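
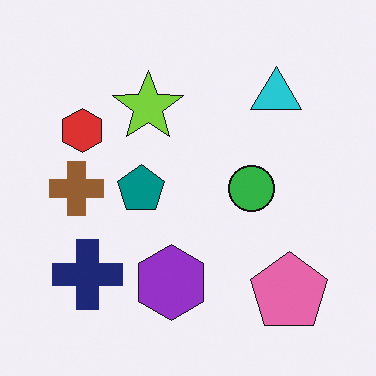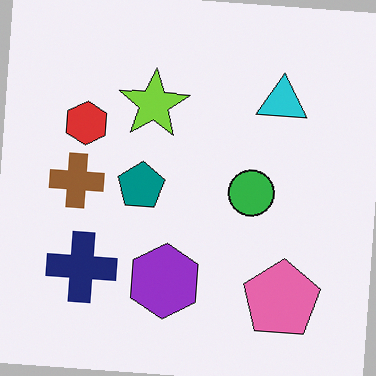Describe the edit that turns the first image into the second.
It was rotated clockwise by a small amount.

Every shape is tilted by the same angle and the image corners show triangular fill wedges — a whole-image rotation by a non-right angle.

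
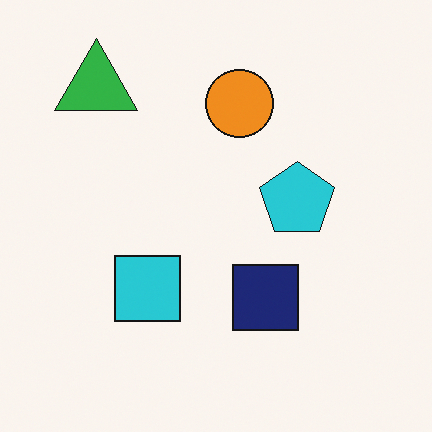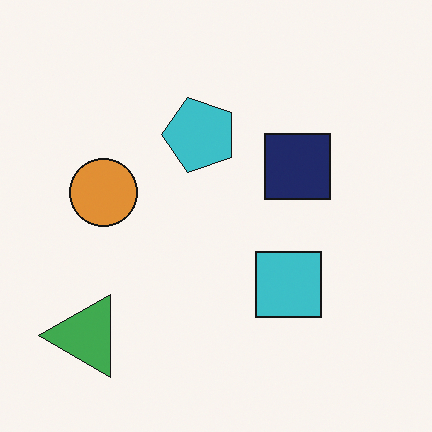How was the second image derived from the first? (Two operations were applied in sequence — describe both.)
The image was rotated 90° counter-clockwise, then slightly desaturated.

The green triangle sits in the top-left of the first image and the bottom-left of the second — consistent with a whole-image 90° counter-clockwise rotation. All colors are more muted and greyish — a global saturation change.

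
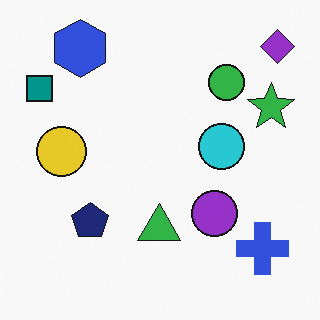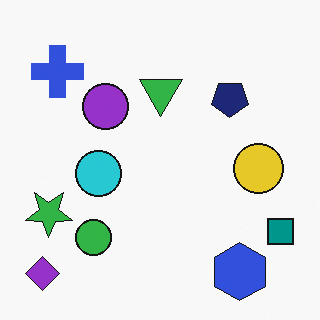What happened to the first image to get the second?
The transformation is: rotated 180°.

The purple diamond sits in the top-right of the first image and the bottom-left of the second — consistent with a whole-image 180° rotation.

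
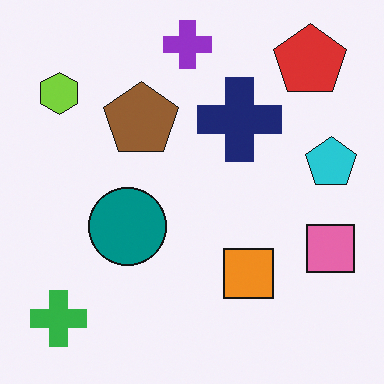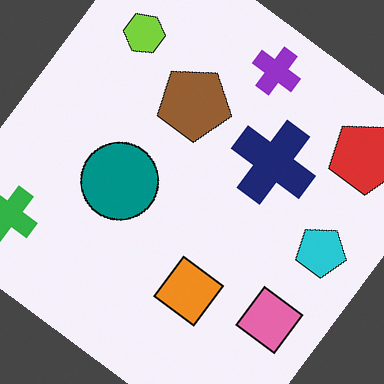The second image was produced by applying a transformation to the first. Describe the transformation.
This is the original image rotated clockwise by a large amount — several tens of degrees.

Every shape is tilted by the same angle and the image corners show triangular fill wedges — a whole-image rotation by a non-right angle.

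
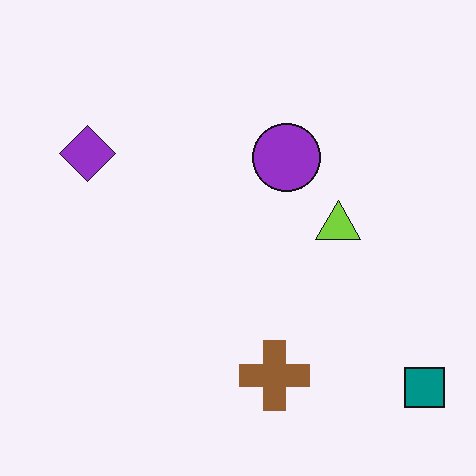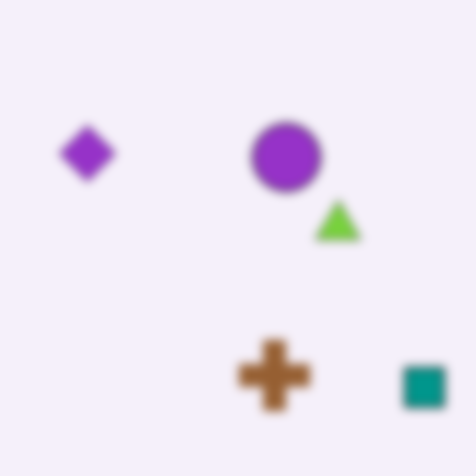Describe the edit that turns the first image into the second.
The transformation is: strongly gaussian-blurred.

Shape edges and outlines are uniformly softened across the whole image.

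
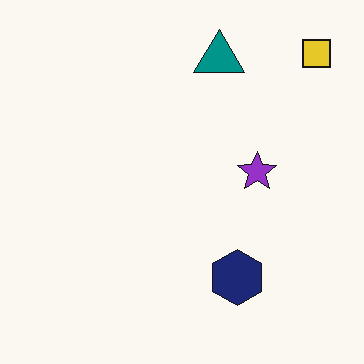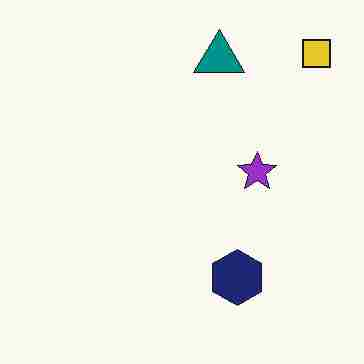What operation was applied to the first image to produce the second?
It was degraded with heavy JPEG compression.

Blocky 8×8 compression artifacts appear around shape edges and the flat background shows ringing — characteristic JPEG degradation.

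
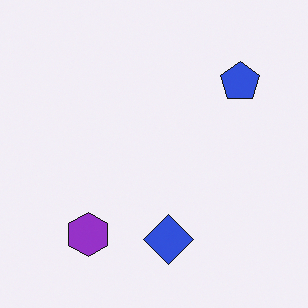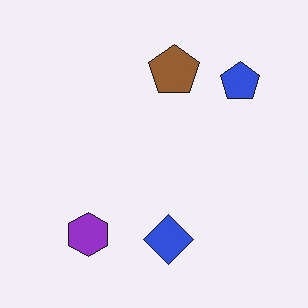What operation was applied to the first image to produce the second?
This is the original image overlaid with an additional brown pentagon.

A brown pentagon appears in the second image that is absent from the first.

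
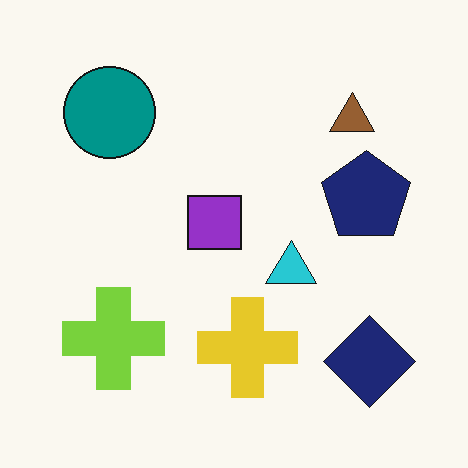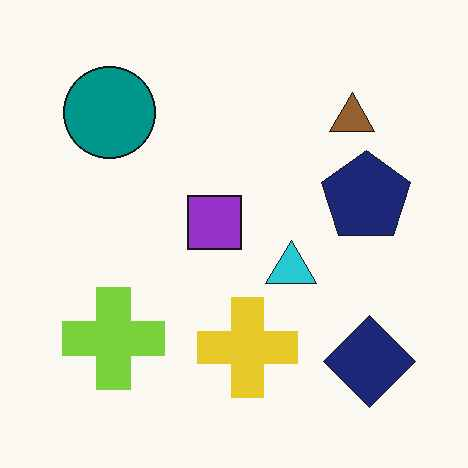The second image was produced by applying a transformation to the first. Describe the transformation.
Given moderate JPEG compression.

Blocky 8×8 compression artifacts appear around shape edges and the flat background shows ringing — characteristic JPEG degradation.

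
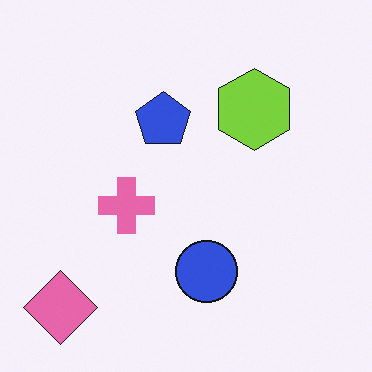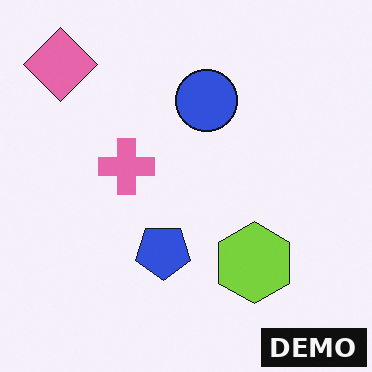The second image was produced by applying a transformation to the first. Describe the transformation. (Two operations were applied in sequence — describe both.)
Flipped vertically (top ↔ bottom), then watermarked with the text "DEMO" in the lower-right corner.

The pink diamond is in the bottom-left of the first image and the top-left of the second — shapes on opposite sides of the horizontal midline have swapped in a mirror flip. A dark label reading "DEMO" appears in the lower-right corner.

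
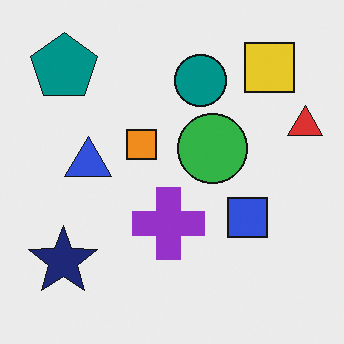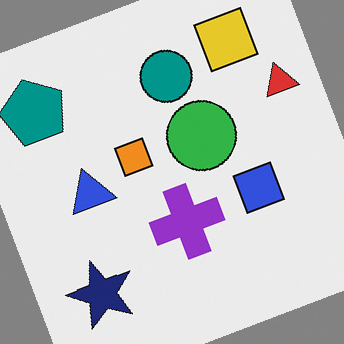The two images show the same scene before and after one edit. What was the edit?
It was rotated counter-clockwise by a clearly visible amount.

Every shape is tilted by the same angle and the image corners show triangular fill wedges — a whole-image rotation by a non-right angle.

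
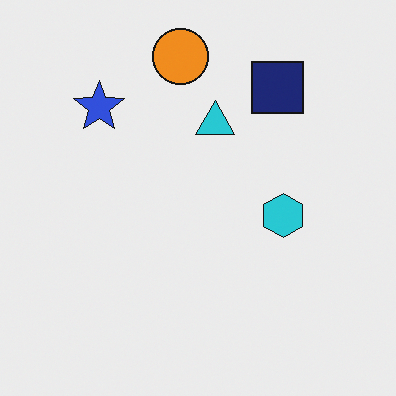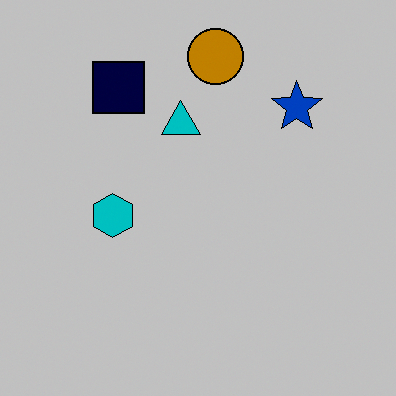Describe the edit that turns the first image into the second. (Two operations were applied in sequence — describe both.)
Flipped horizontally (left ↔ right), then aggressively posterized.

The blue star is in the top-left of the first image and the top-right of the second — shapes on opposite sides of the vertical midline have swapped in a mirror flip. Each flat color has snapped to a coarser quantized level — most visibly, the near-white background has dropped to a flat grey.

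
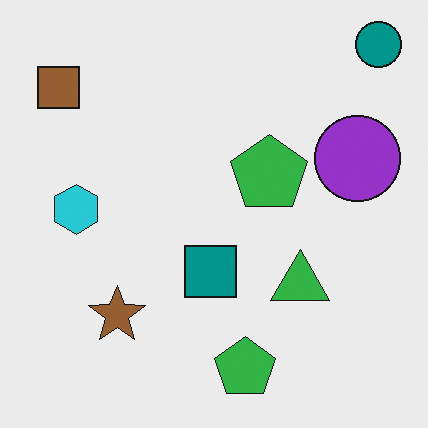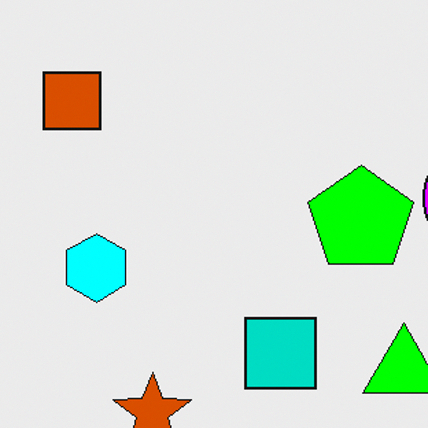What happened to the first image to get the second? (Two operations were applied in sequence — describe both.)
It was cropped slightly and scaled back up, then made much more vivid (saturation change).

The visible shapes are larger and the field of view is narrower; shapes near the original edges may be partly or wholly outside the frame — a crop-and-rescale. All colors are more vivid — a global saturation change.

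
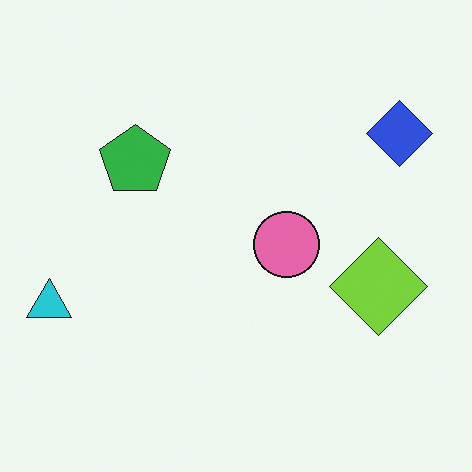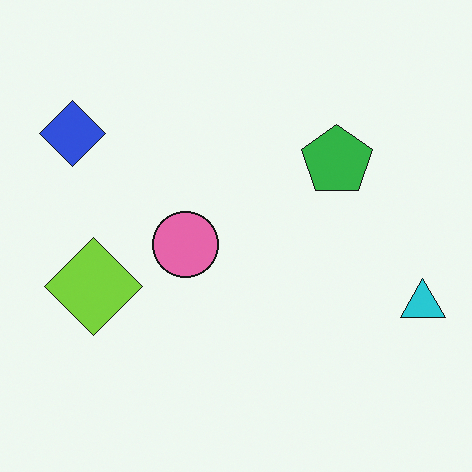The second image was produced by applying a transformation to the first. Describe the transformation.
The image was flipped horizontally (left ↔ right).

The cyan triangle is in the left of the first image and the right of the second — shapes on opposite sides of the vertical midline have swapped in a mirror flip.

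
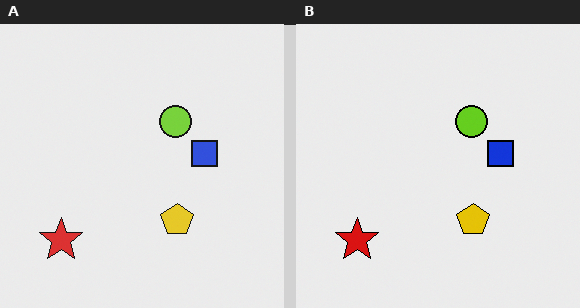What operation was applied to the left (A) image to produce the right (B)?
Given slightly increased contrast.

Tones are pushed away from mid-grey across the whole image — a global contrast change.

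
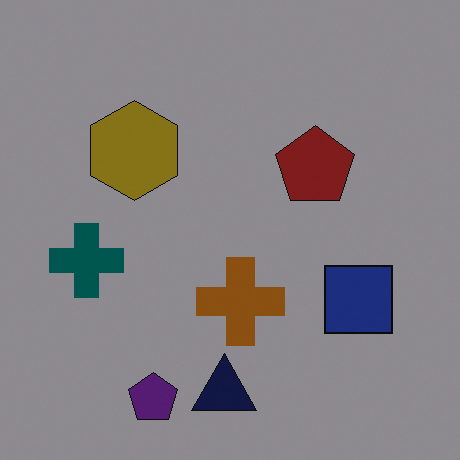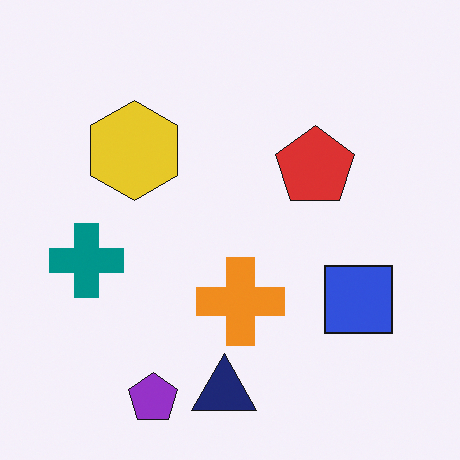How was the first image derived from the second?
This is the original image substantially darkened.

Every pixel — background and shapes alike — is uniformly darkened.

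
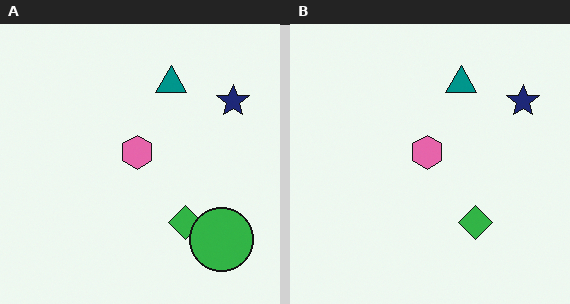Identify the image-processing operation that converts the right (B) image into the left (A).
This is the original image overlaid with an additional green circle.

A green circle appears in the left (A) image that is absent from the right (B).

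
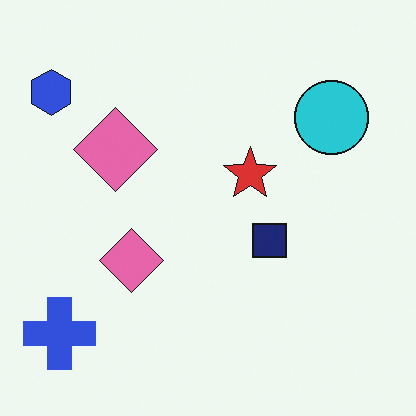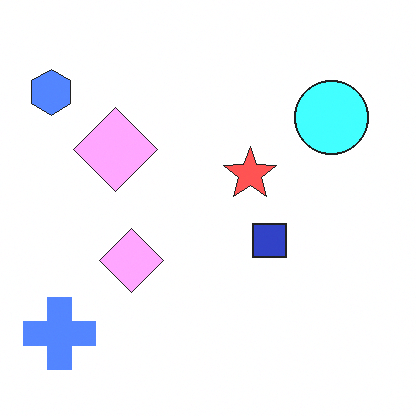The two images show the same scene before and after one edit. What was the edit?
The second image is the first brightened a lot.

Every pixel — background and shapes alike — is uniformly brightened.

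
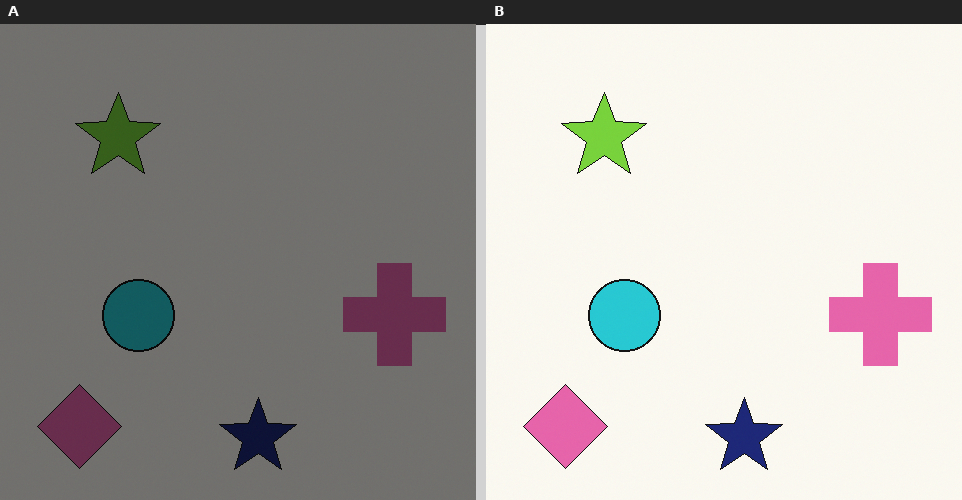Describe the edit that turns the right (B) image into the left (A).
The left (A) image is the right (B) substantially darkened.

Every pixel — background and shapes alike — is uniformly darkened.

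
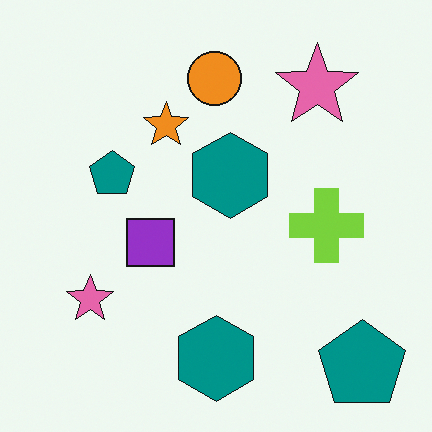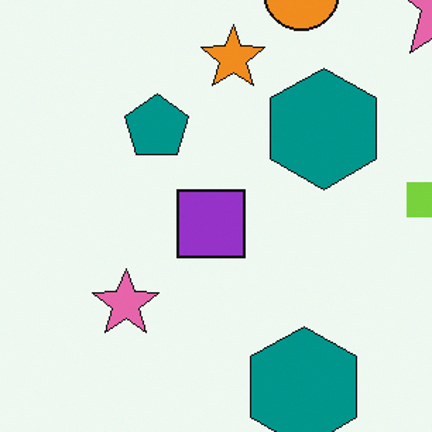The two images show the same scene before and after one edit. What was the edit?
Cropped to a modestly smaller region and rescaled.

The visible shapes are larger and the field of view is narrower; shapes near the original edges may be partly or wholly outside the frame — a crop-and-rescale.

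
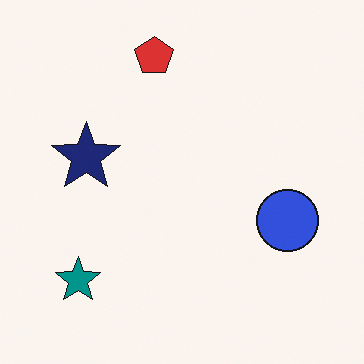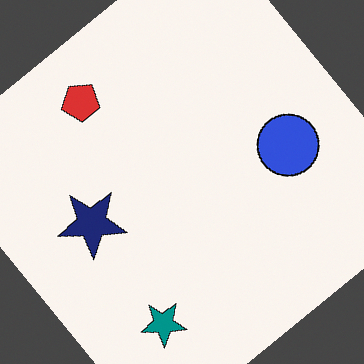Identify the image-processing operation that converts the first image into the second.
It was rotated counter-clockwise by a large amount — several tens of degrees.

Every shape is tilted by the same angle and the image corners show triangular fill wedges — a whole-image rotation by a non-right angle.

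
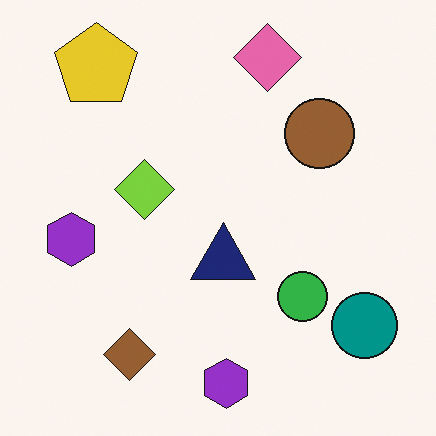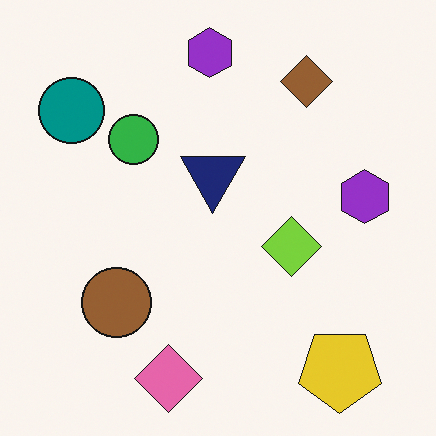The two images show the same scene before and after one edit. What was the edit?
This is the original image rotated 180°.

The yellow pentagon sits in the top-left of the first image and the bottom-right of the second — consistent with a whole-image 180° rotation.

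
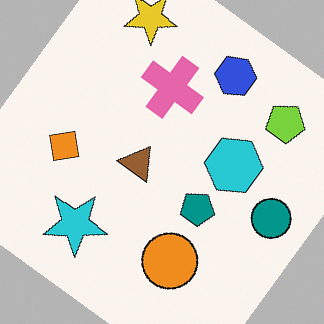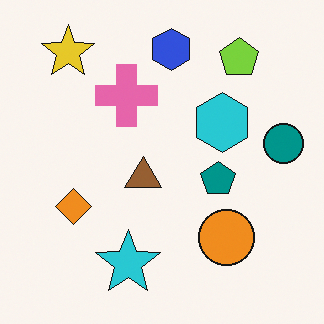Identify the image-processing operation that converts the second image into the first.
This is the original image rotated clockwise by a large amount — several tens of degrees.

Every shape is tilted by the same angle and the image corners show triangular fill wedges — a whole-image rotation by a non-right angle.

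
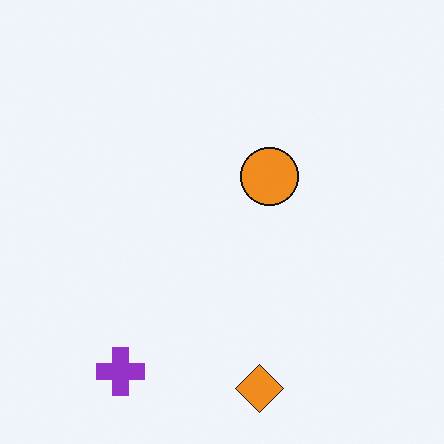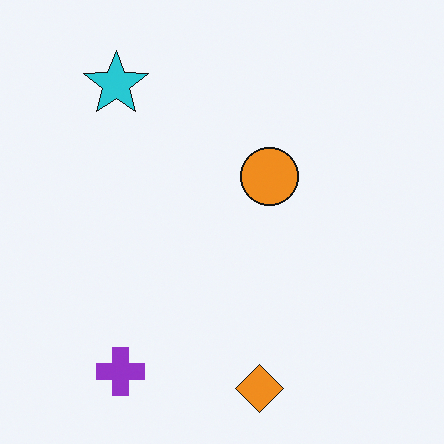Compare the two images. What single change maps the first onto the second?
The image was overlaid with an additional cyan star.

A cyan star appears in the second image that is absent from the first.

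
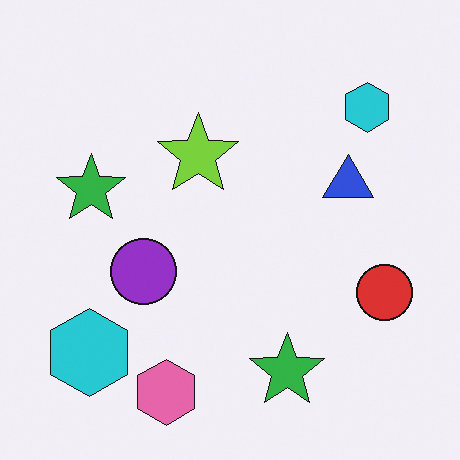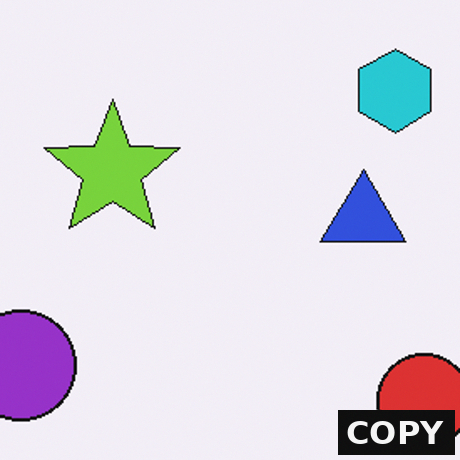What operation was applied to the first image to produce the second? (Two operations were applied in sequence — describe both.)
It was cropped to a noticeably smaller region and rescaled, then watermarked with the text "COPY" in the lower-right corner.

The visible shapes are larger and the field of view is narrower; shapes near the original edges may be partly or wholly outside the frame — a crop-and-rescale. A dark label reading "COPY" appears in the lower-right corner.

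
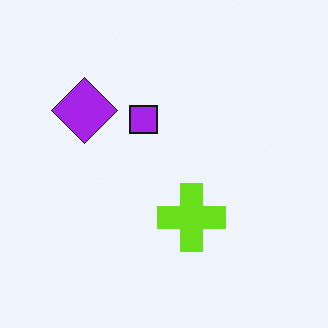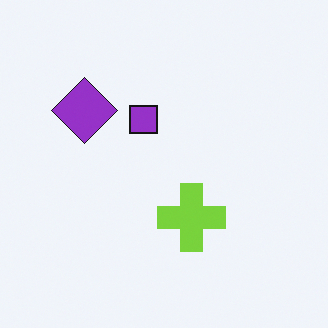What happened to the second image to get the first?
This is the original image slightly oversaturated.

All colors are more vivid — a global saturation change.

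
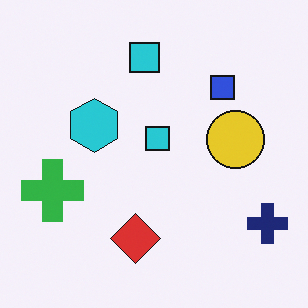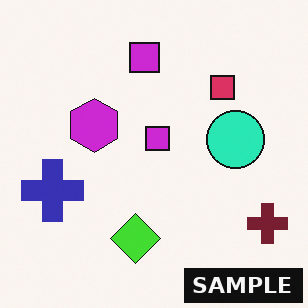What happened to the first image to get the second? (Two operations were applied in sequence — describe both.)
This is the original image hue-shifted noticeably, then watermarked with the text "SAMPLE" in the lower-right corner.

Every shape's color has rotated by the same amount around the hue wheel — a uniform hue shift. A dark label reading "SAMPLE" appears in the lower-right corner.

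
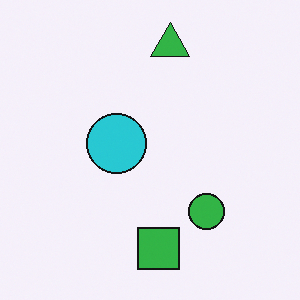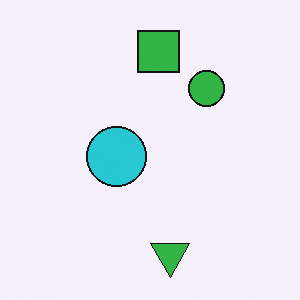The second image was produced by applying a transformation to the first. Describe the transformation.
The transformation is: flipped vertically (top ↔ bottom).

The green triangle is in the top of the first image and the bottom of the second — shapes on opposite sides of the horizontal midline have swapped in a mirror flip.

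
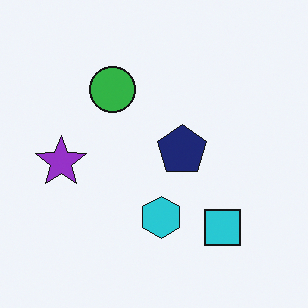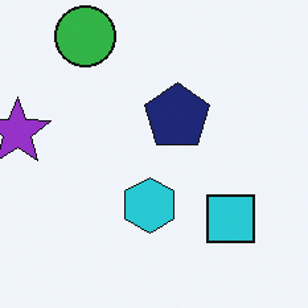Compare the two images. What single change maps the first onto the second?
The second image is the first cropped slightly and scaled back up.

The visible shapes are larger and the field of view is narrower; shapes near the original edges may be partly or wholly outside the frame — a crop-and-rescale.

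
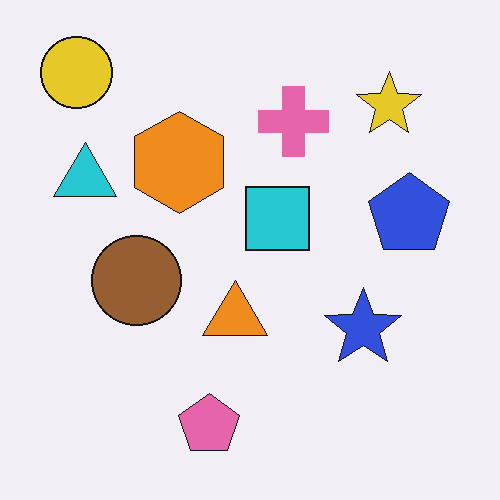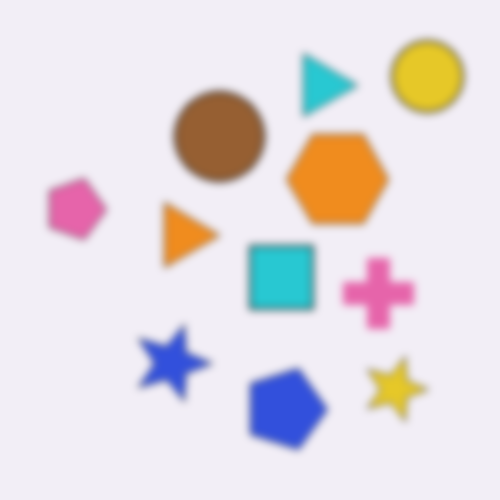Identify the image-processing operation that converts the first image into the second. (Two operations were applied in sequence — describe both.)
It was moderately blurred, then rotated 90° clockwise.

Shape edges and outlines are uniformly softened across the whole image. The yellow circle sits in the top-left of the first image and the top-right of the second — consistent with a whole-image 90° clockwise rotation.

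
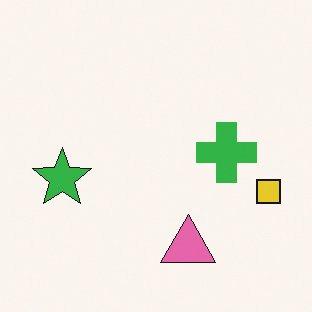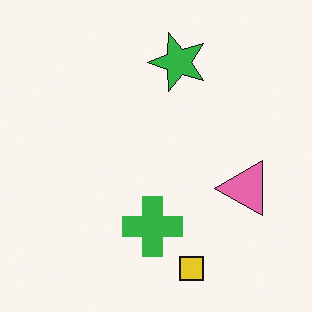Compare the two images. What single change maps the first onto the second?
Transposed (reflected across the top-left ↔ bottom-right diagonal).

Shapes have swapped their row and column positions — what was in the top-right is now in the bottom-left — a diagonal reflection.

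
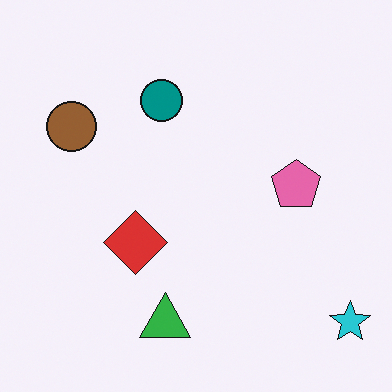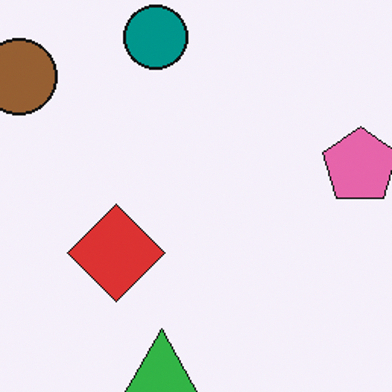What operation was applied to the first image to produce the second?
The second image is the first cropped to a modestly smaller region and rescaled.

The visible shapes are larger and the field of view is narrower; shapes near the original edges may be partly or wholly outside the frame — a crop-and-rescale.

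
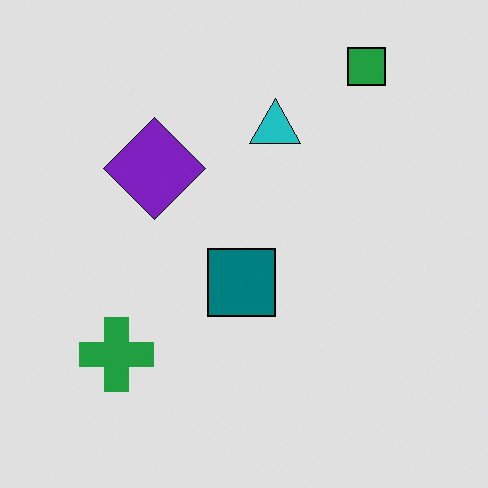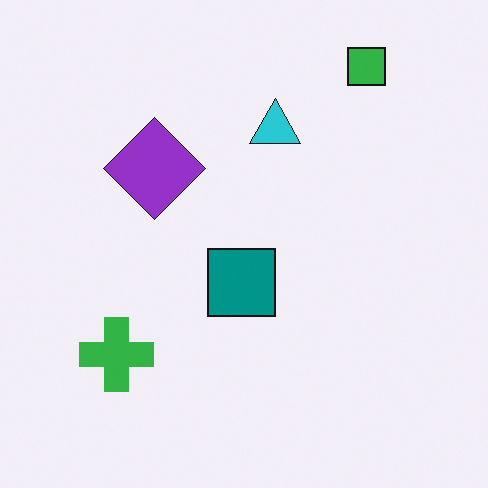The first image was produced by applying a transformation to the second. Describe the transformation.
It was posterized to a reduced palette.

Each flat color has snapped to a coarser quantized level — most visibly, the near-white background has dropped to a flat grey.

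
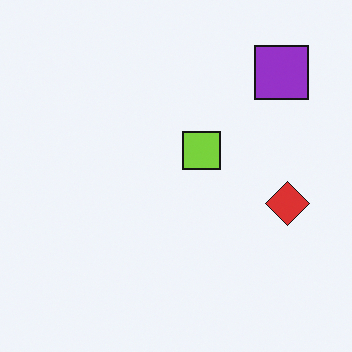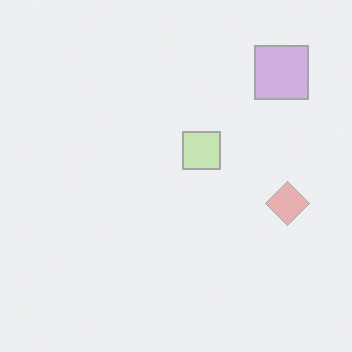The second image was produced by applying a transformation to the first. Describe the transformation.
It was given much lower contrast.

Tones are pushed toward mid-grey across the whole image — a global contrast change.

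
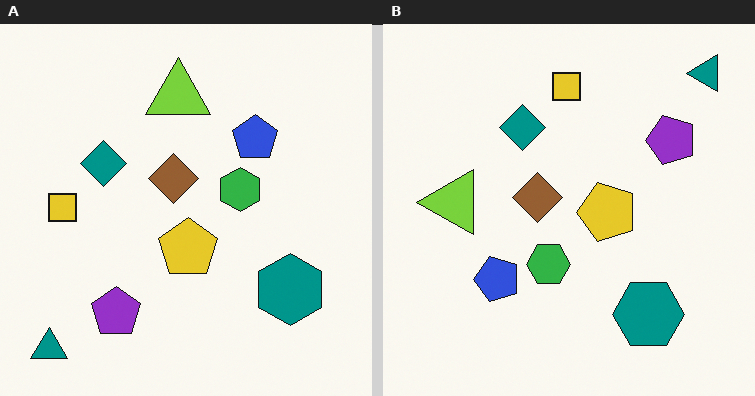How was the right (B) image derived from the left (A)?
The right (B) image is the left (A) transposed (reflected across the top-left ↔ bottom-right diagonal).

Shapes have swapped their row and column positions — what was in the top-right is now in the bottom-left — a diagonal reflection.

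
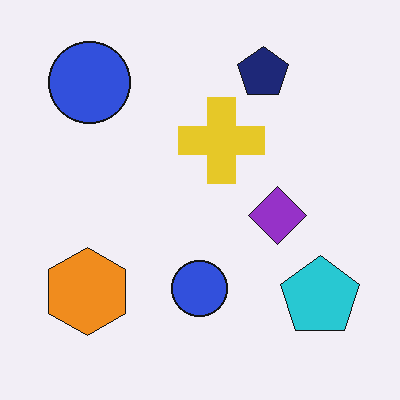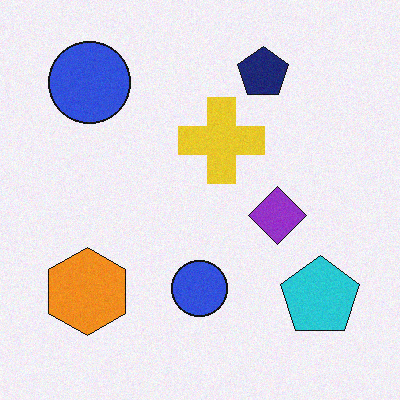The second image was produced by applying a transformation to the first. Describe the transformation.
The transformation is: degraded with a light layer of grain.

Random speckle covers the whole image, including the flat background.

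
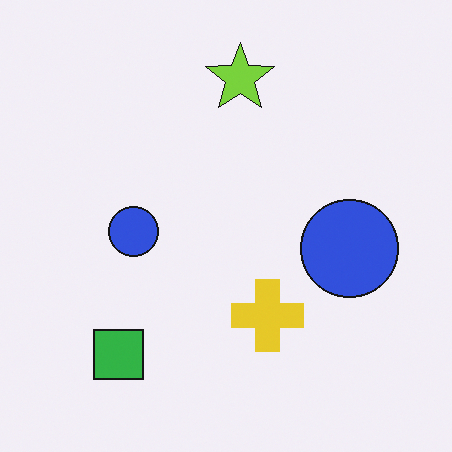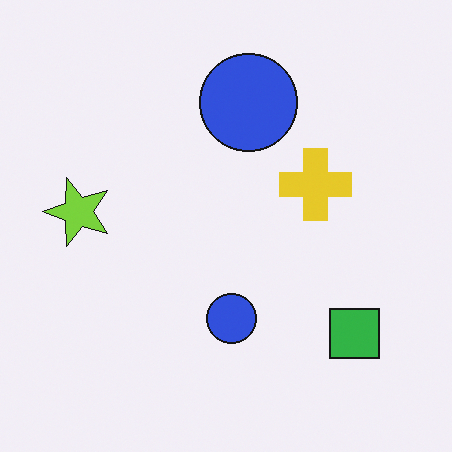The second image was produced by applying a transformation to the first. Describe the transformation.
The image was rotated 90° counter-clockwise.

The green square sits in the bottom-left of the first image and the bottom-right of the second — consistent with a whole-image 90° counter-clockwise rotation.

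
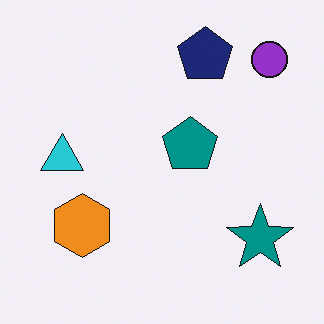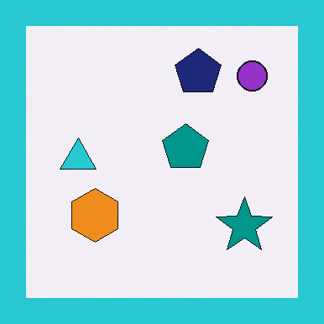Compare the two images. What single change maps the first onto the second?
The transformation is: framed with a cyan border.

A solid cyan frame runs around the edge of the second image, with the content slightly shrunk inside it.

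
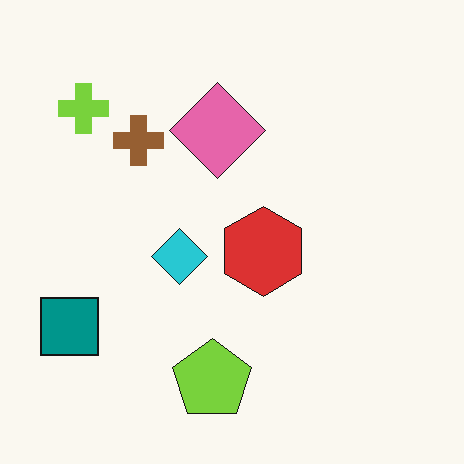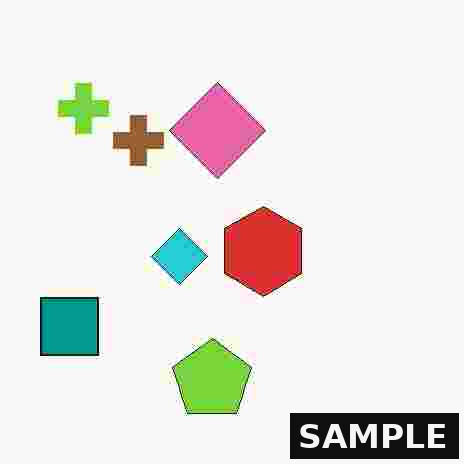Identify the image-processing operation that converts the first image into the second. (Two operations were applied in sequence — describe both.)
Degraded with heavy JPEG compression, then watermarked with the text "SAMPLE" in the lower-right corner.

Blocky 8×8 compression artifacts appear around shape edges and the flat background shows ringing — characteristic JPEG degradation. A dark label reading "SAMPLE" appears in the lower-right corner.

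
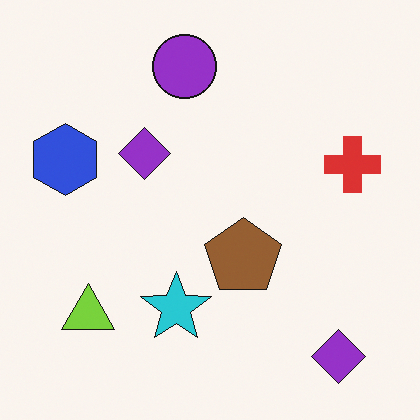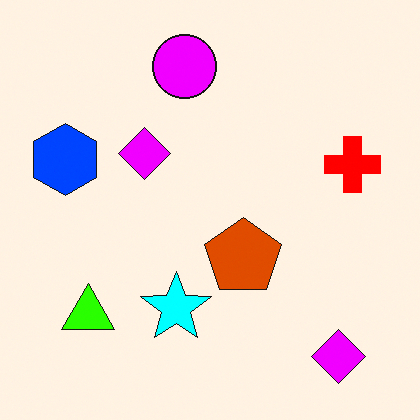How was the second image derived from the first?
This is the original image heavily oversaturated.

All colors are more vivid — a global saturation change.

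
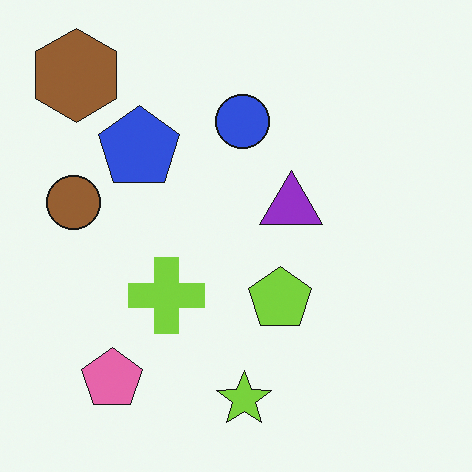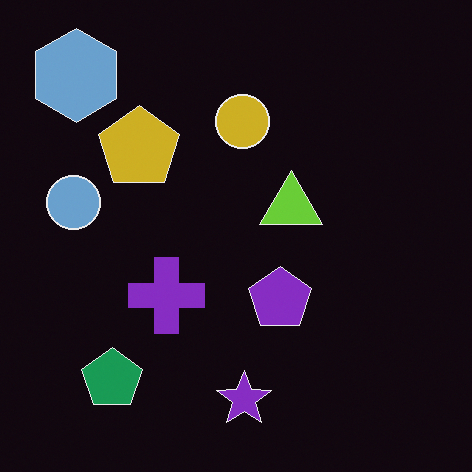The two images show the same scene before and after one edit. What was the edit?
It was color-inverted (negative).

The light background has become dark and every shape's color is its complement — a photographic negative.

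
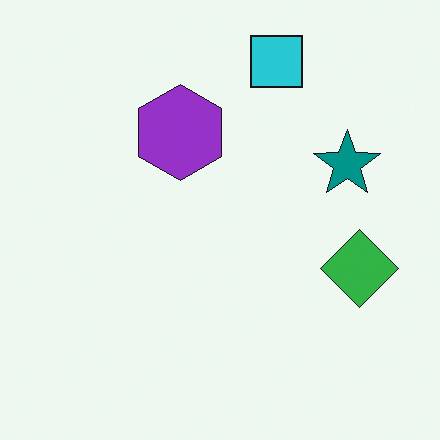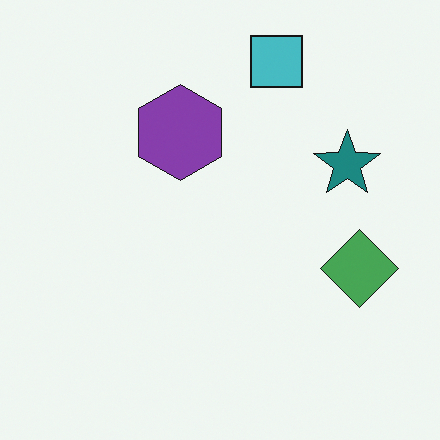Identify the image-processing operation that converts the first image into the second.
The second image is the first slightly desaturated.

All colors are more muted and greyish — a global saturation change.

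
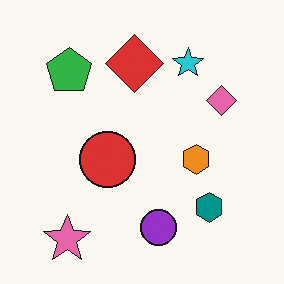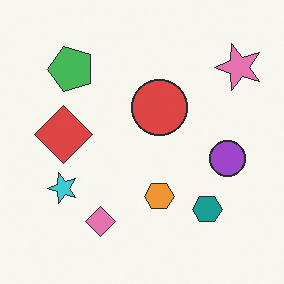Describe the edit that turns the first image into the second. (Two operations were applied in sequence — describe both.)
The second image is the first given slightly reduced contrast, then transposed (reflected across the top-left ↔ bottom-right diagonal).

Tones are pushed toward mid-grey across the whole image — a global contrast change. Shapes have swapped their row and column positions — what was in the top-right is now in the bottom-left — a diagonal reflection.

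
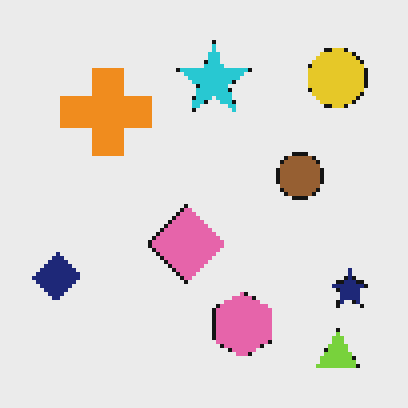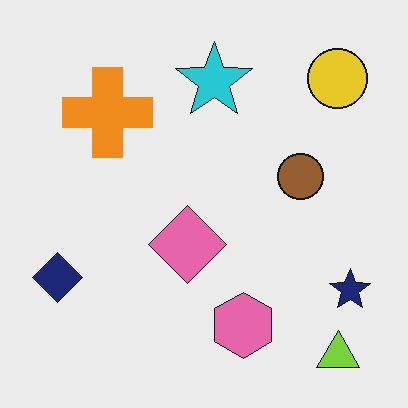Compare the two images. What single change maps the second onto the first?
This is the original image mildly pixelated.

Shapes are reduced to large square blocks; fine edges and outlines are lost — a downscale-then-upscale (mosaic) effect.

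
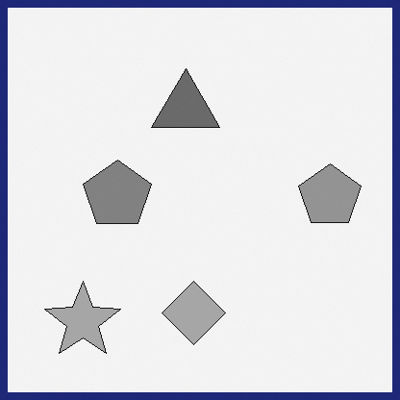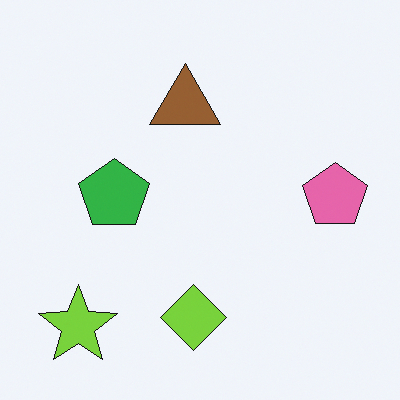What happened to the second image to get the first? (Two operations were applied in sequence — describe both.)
Converted to grayscale, then framed with a navy border.

All color is removed — every shape is now a shade of grey. A solid navy frame runs around the edge of the first image, with the content slightly shrunk inside it.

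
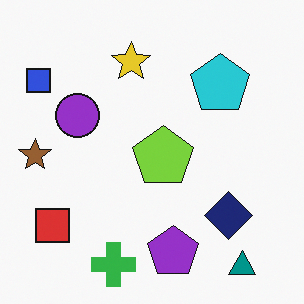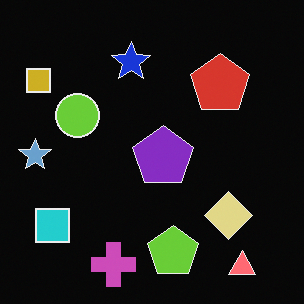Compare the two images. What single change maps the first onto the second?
The second image is the first color-inverted (negative).

The light background has become dark and every shape's color is its complement — a photographic negative.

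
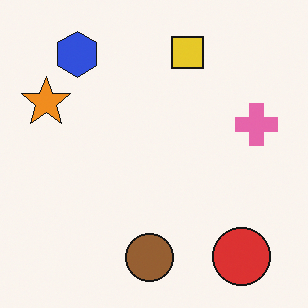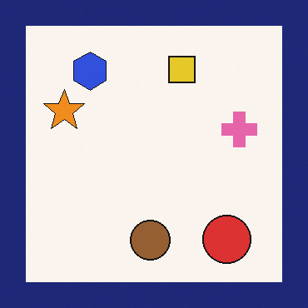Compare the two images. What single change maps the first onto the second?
It was framed with a navy border.

A solid navy frame runs around the edge of the second image, with the content slightly shrunk inside it.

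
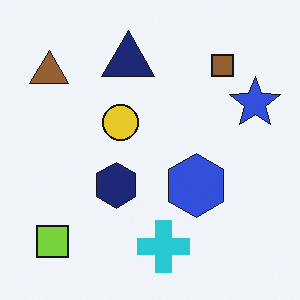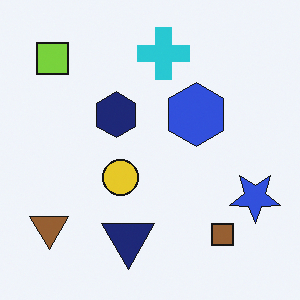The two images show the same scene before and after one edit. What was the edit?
It was flipped vertically (top ↔ bottom).

The cyan cross is in the bottom of the first image and the top of the second — shapes on opposite sides of the horizontal midline have swapped in a mirror flip.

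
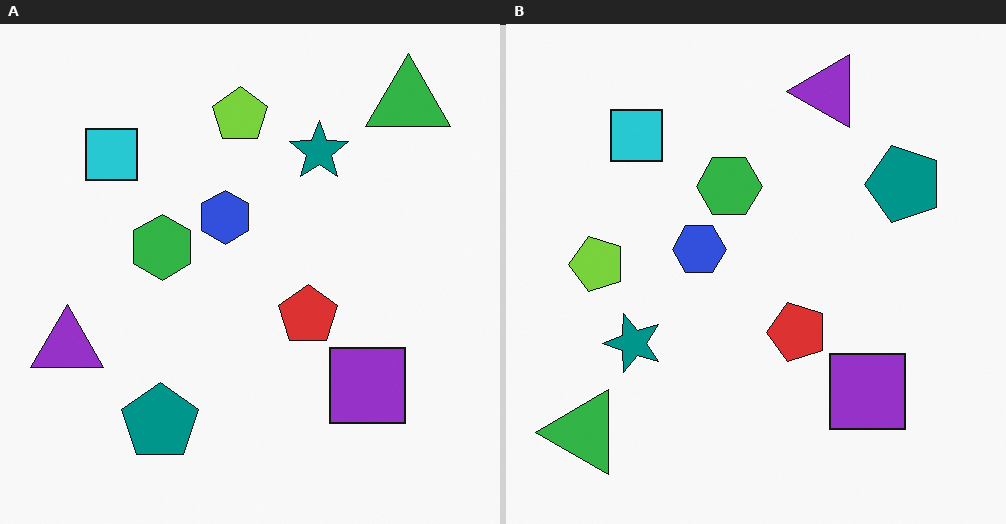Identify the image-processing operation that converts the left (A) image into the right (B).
Transposed (reflected across the top-left ↔ bottom-right diagonal).

Shapes have swapped their row and column positions — what was in the top-right is now in the bottom-left — a diagonal reflection.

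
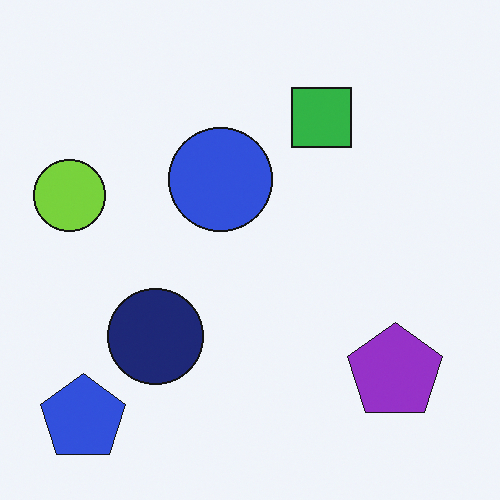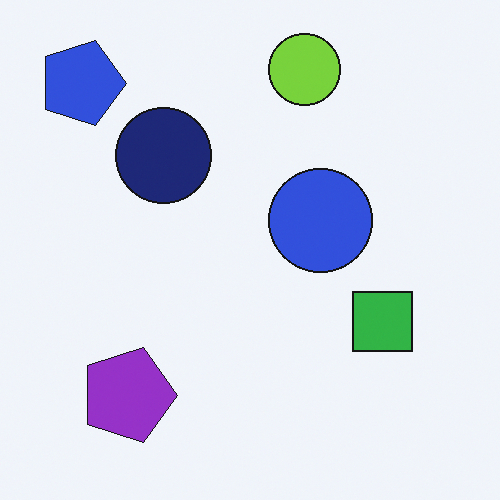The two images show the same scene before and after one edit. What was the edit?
The second image is the first rotated 90° clockwise.

The blue pentagon sits in the bottom-left of the first image and the top-left of the second — consistent with a whole-image 90° clockwise rotation.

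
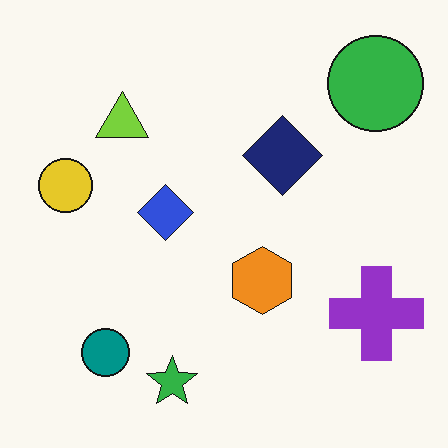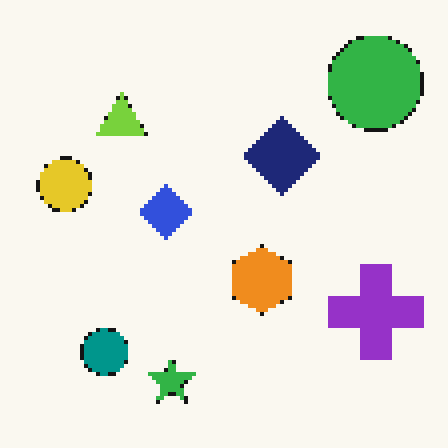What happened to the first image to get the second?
Lightly pixelated (a mild mosaic effect).

Shapes are reduced to large square blocks; fine edges and outlines are lost — a downscale-then-upscale (mosaic) effect.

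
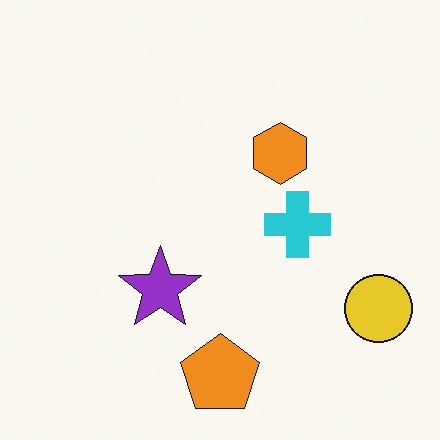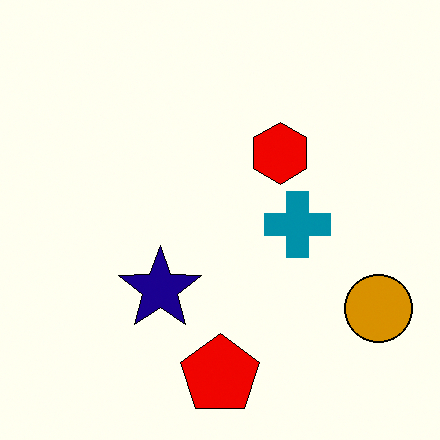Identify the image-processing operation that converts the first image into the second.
Boosted in contrast.

Tones are pushed away from mid-grey across the whole image — a global contrast change.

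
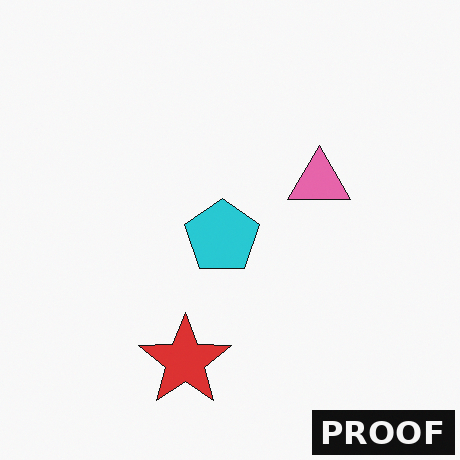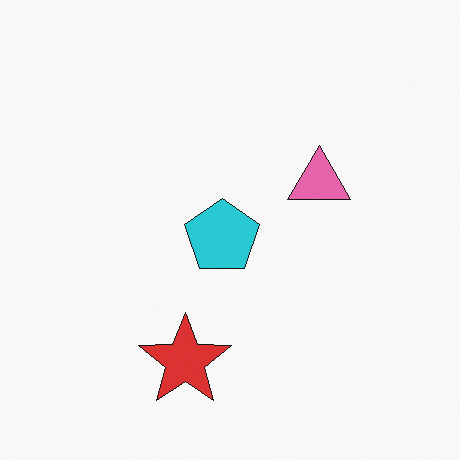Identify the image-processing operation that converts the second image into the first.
Watermarked with the text "PROOF" in the lower-right corner.

A dark label reading "PROOF" appears in the lower-right corner.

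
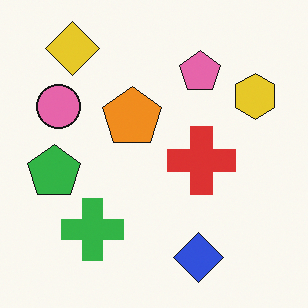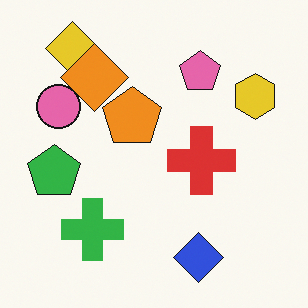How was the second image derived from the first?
It was overlaid with an additional orange diamond.

An orange diamond appears in the second image that is absent from the first.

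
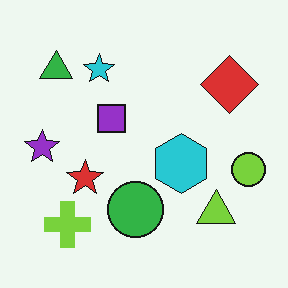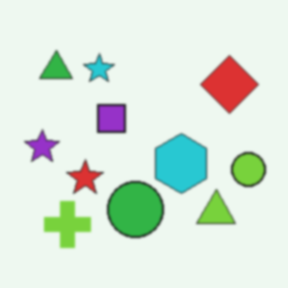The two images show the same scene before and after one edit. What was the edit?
The transformation is: given a subtle gaussian blur.

Shape edges and outlines are uniformly softened across the whole image.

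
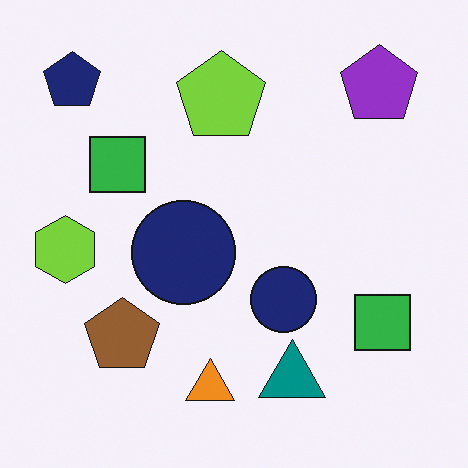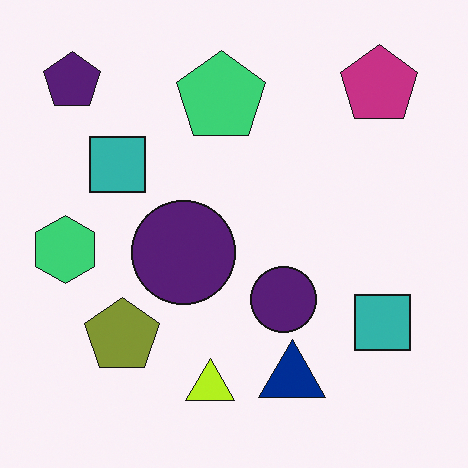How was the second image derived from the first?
Hue-shifted by a small amount.

Every shape's color has rotated by the same amount around the hue wheel — a uniform hue shift.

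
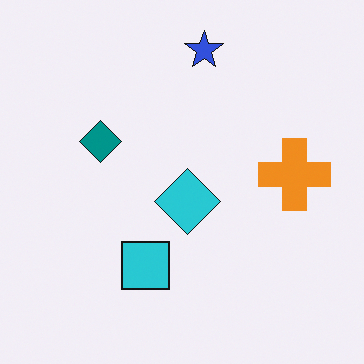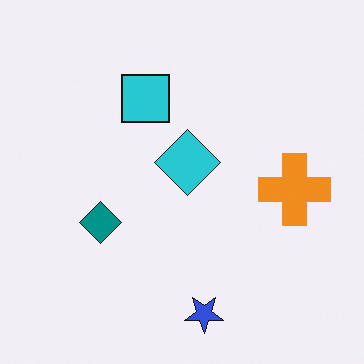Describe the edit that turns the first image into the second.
It was flipped vertically (top ↔ bottom).

The blue star is in the top of the first image and the bottom of the second — shapes on opposite sides of the horizontal midline have swapped in a mirror flip.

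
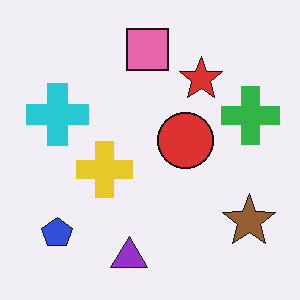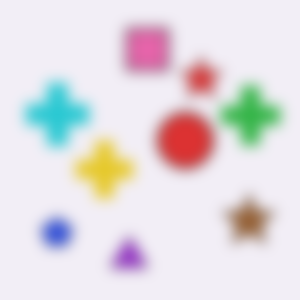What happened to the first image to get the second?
It was heavily blurred.

Shape edges and outlines are uniformly softened across the whole image.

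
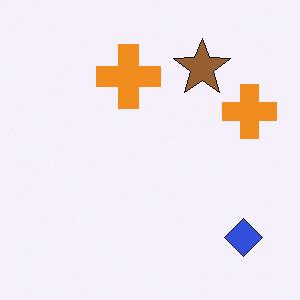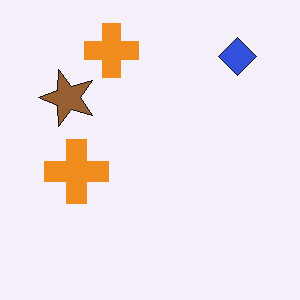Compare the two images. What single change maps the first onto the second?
The second image is the first rotated 90° counter-clockwise.

The blue diamond sits in the bottom-right of the first image and the top-right of the second — consistent with a whole-image 90° counter-clockwise rotation.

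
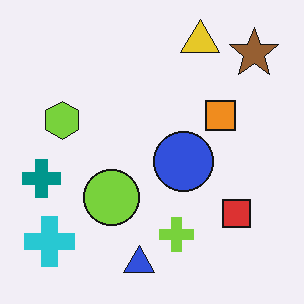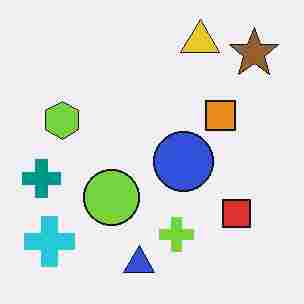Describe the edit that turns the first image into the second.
The second image is the first degraded with heavy JPEG compression.

Blocky 8×8 compression artifacts appear around shape edges and the flat background shows ringing — characteristic JPEG degradation.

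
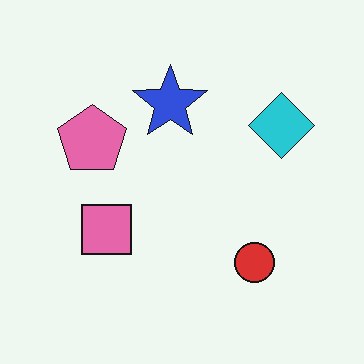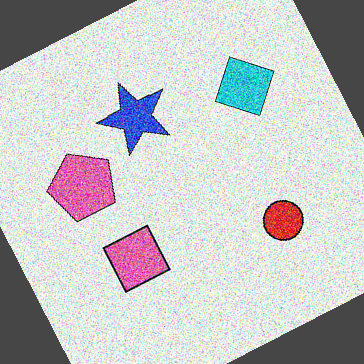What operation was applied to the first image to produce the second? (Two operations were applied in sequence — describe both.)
Degraded with a thick layer of grain, then rotated counter-clockwise by a moderate amount.

Random speckle covers the whole image, including the flat background. Every shape is tilted by the same angle and the image corners show triangular fill wedges — a whole-image rotation by a non-right angle.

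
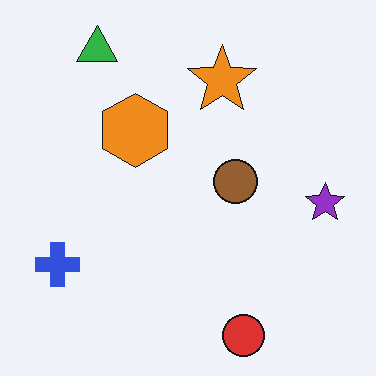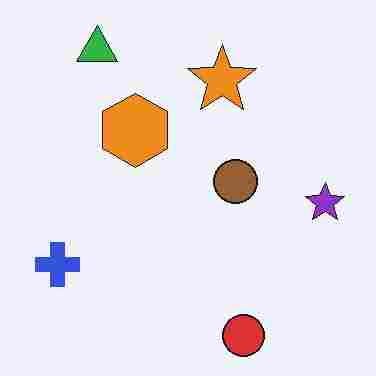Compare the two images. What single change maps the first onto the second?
Degraded with heavy JPEG compression.

Blocky 8×8 compression artifacts appear around shape edges and the flat background shows ringing — characteristic JPEG degradation.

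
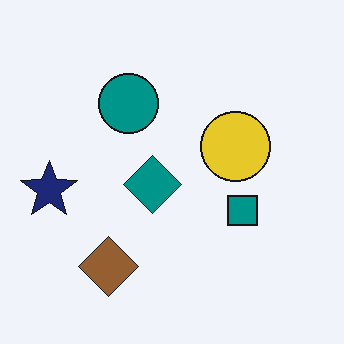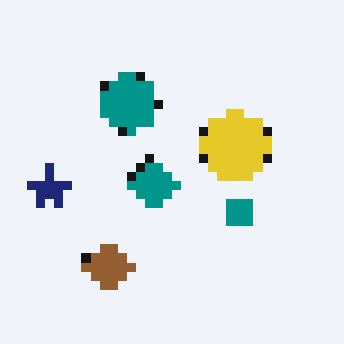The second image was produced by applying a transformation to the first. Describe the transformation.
Coarsely pixelated.

Shapes are reduced to large square blocks; fine edges and outlines are lost — a downscale-then-upscale (mosaic) effect.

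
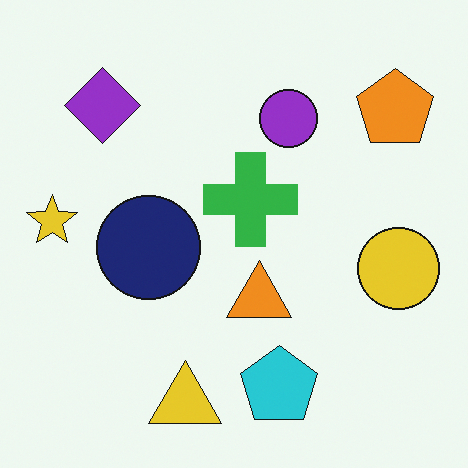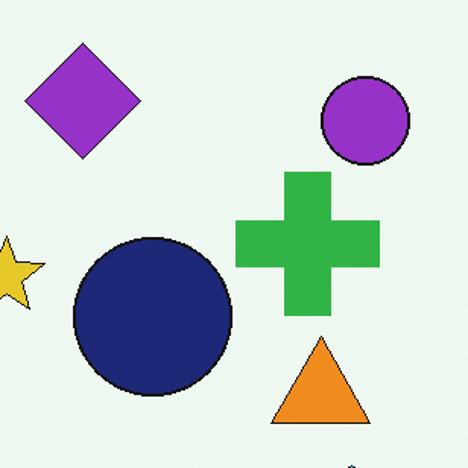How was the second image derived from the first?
Cropped slightly and scaled back up.

The visible shapes are larger and the field of view is narrower; shapes near the original edges may be partly or wholly outside the frame — a crop-and-rescale.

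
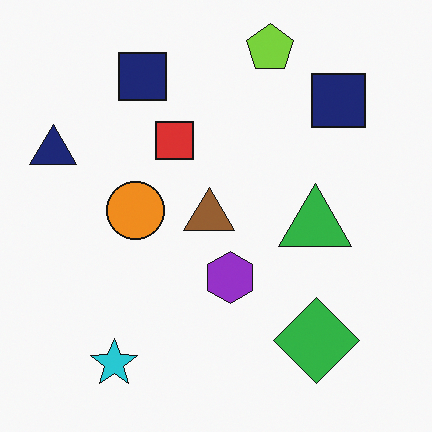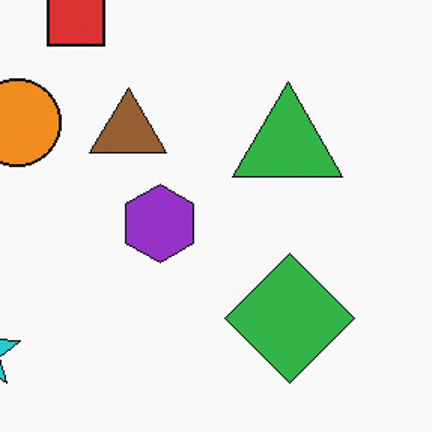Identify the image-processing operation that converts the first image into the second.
The transformation is: cropped slightly and scaled back up.

The visible shapes are larger and the field of view is narrower; shapes near the original edges may be partly or wholly outside the frame — a crop-and-rescale.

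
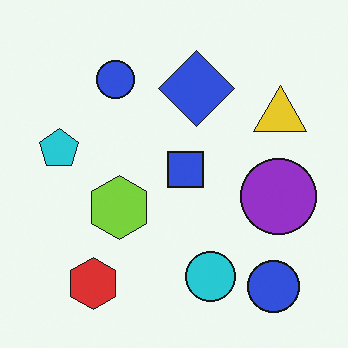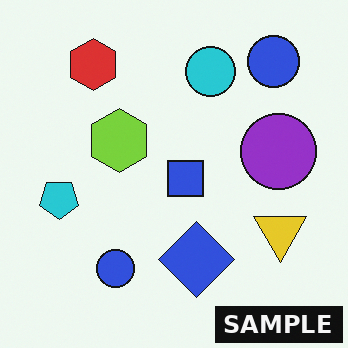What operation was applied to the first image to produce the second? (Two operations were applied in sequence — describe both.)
This is the original image flipped vertically (top ↔ bottom), then watermarked with the text "SAMPLE" in the lower-right corner.

The red hexagon is in the bottom-left of the first image and the top-left of the second — shapes on opposite sides of the horizontal midline have swapped in a mirror flip. A dark label reading "SAMPLE" appears in the lower-right corner.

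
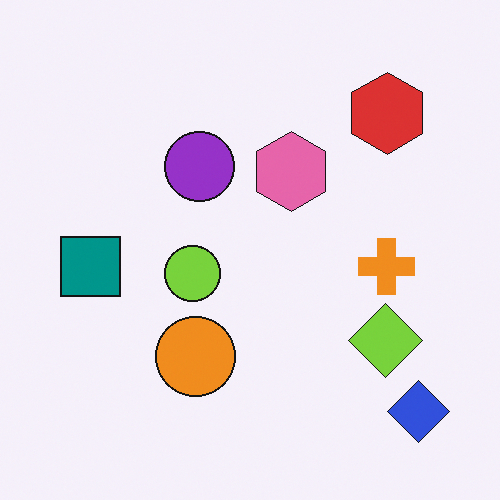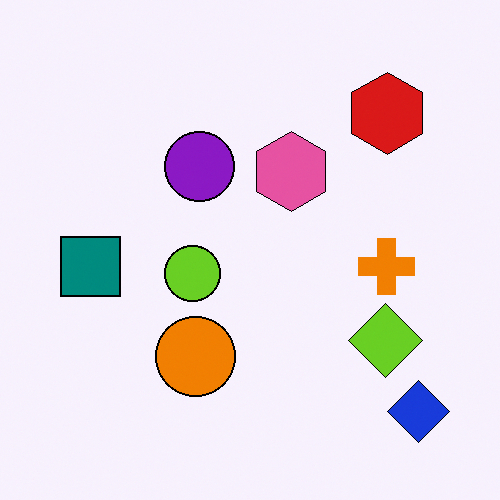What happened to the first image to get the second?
The transformation is: given slightly increased contrast.

Tones are pushed away from mid-grey across the whole image — a global contrast change.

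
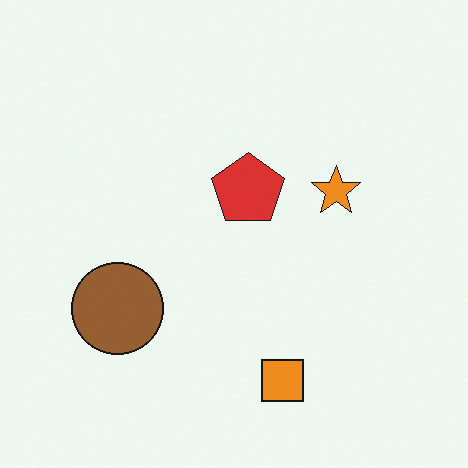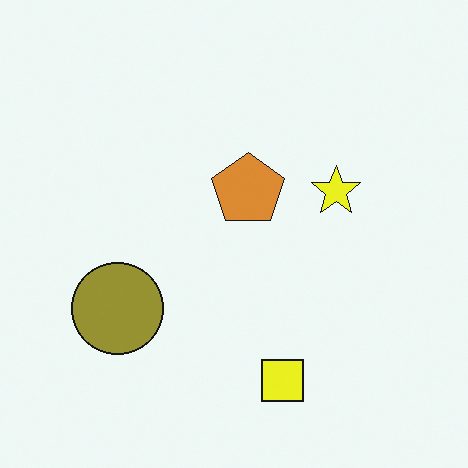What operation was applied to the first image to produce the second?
The transformation is: hue-shifted slightly.

Every shape's color has rotated by the same amount around the hue wheel — a uniform hue shift.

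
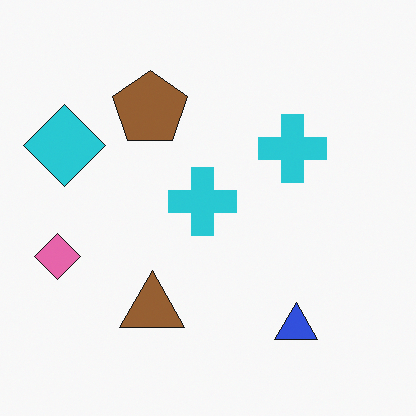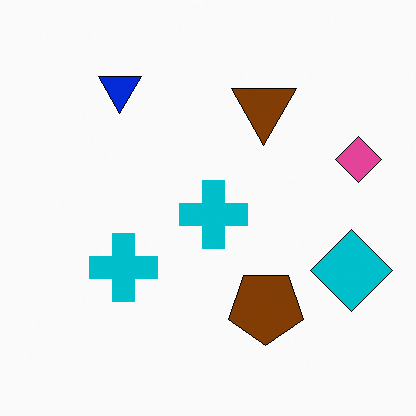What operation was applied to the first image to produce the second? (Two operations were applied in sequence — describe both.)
It was given slightly increased contrast, then rotated 180°.

Tones are pushed away from mid-grey across the whole image — a global contrast change. The pink diamond sits in the left of the first image and the right of the second — consistent with a whole-image 180° rotation.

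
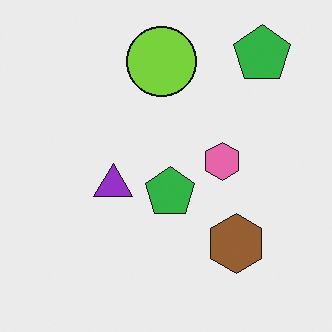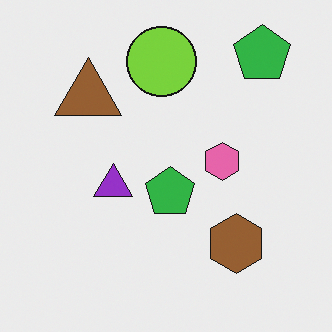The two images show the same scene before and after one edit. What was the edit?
The second image is the first overlaid with an additional brown triangle.

A brown triangle appears in the second image that is absent from the first.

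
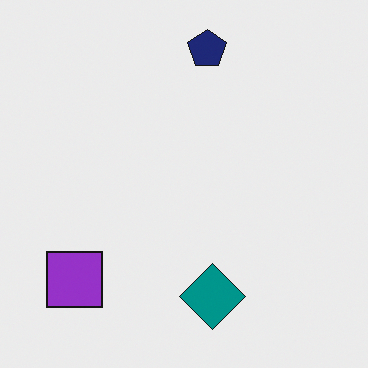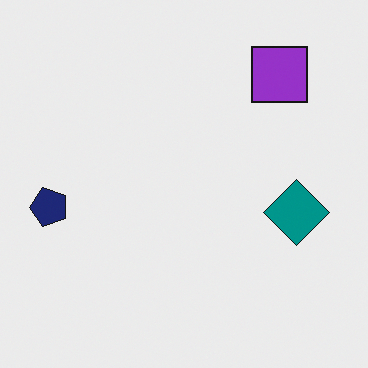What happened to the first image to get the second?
This is the original image transposed (reflected across the top-left ↔ bottom-right diagonal).

Shapes have swapped their row and column positions — what was in the top-right is now in the bottom-left — a diagonal reflection.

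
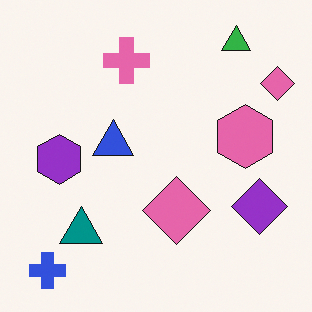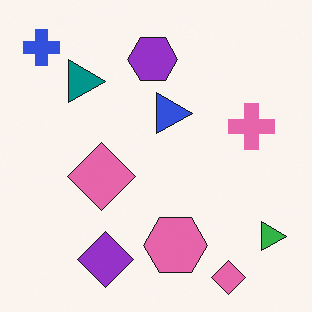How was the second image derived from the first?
This is the original image rotated 90° clockwise.

The blue cross sits in the bottom-left of the first image and the top-left of the second — consistent with a whole-image 90° clockwise rotation.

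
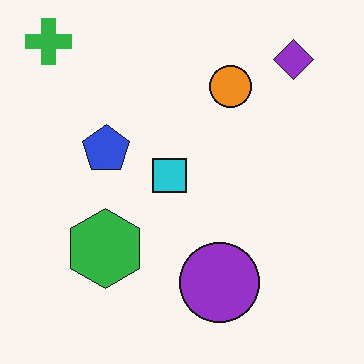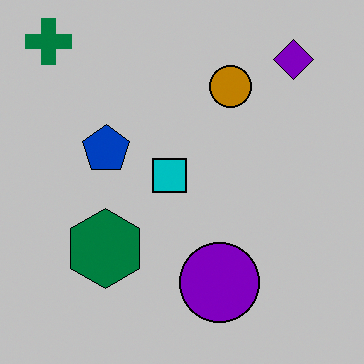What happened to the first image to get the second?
It was aggressively posterized.

Each flat color has snapped to a coarser quantized level — most visibly, the near-white background has dropped to a flat grey.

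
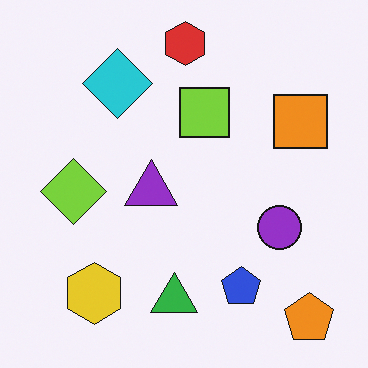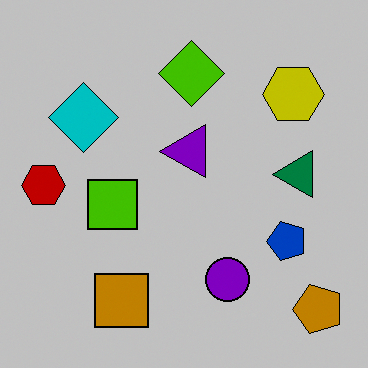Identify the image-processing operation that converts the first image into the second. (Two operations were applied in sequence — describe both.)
Aggressively posterized, then transposed (reflected across the top-left ↔ bottom-right diagonal).

Each flat color has snapped to a coarser quantized level — most visibly, the near-white background has dropped to a flat grey. Shapes have swapped their row and column positions — what was in the top-right is now in the bottom-left — a diagonal reflection.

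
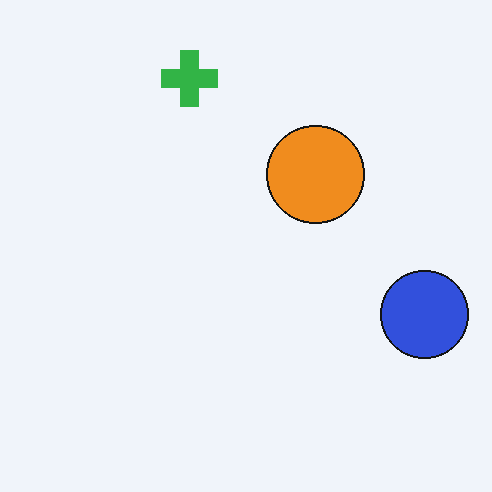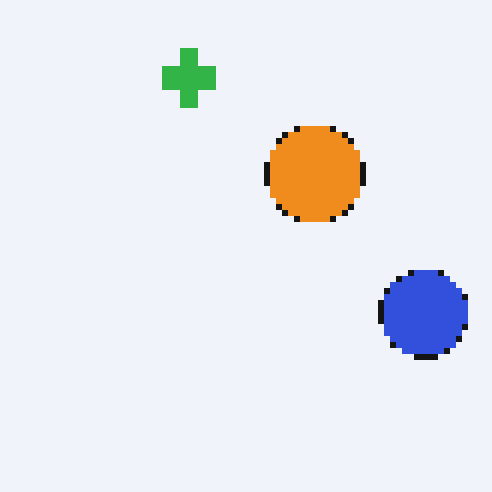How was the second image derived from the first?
Moderately pixelated.

Shapes are reduced to large square blocks; fine edges and outlines are lost — a downscale-then-upscale (mosaic) effect.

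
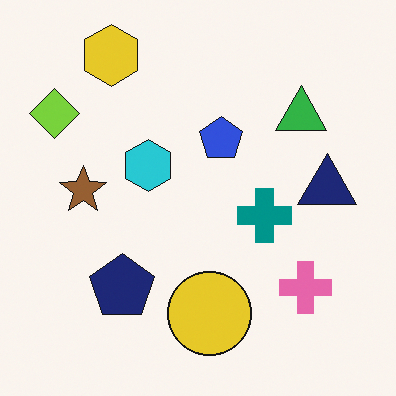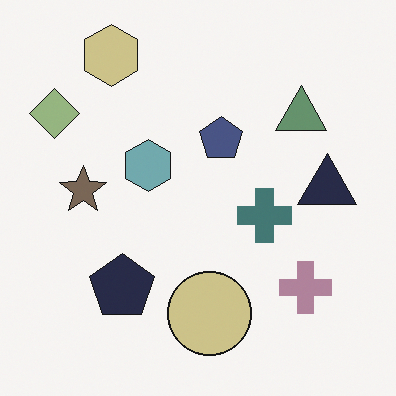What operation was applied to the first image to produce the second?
This is the original image made much more muted (saturation change).

All colors are more muted and greyish — a global saturation change.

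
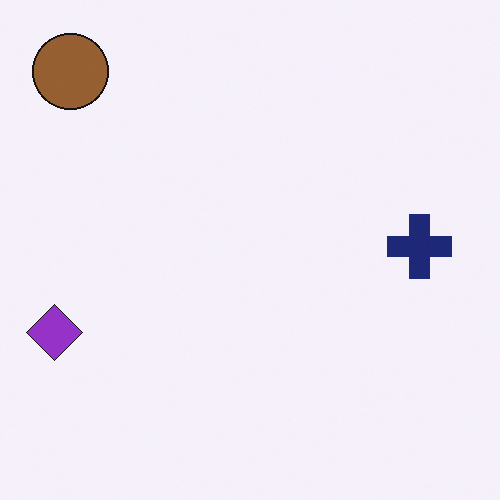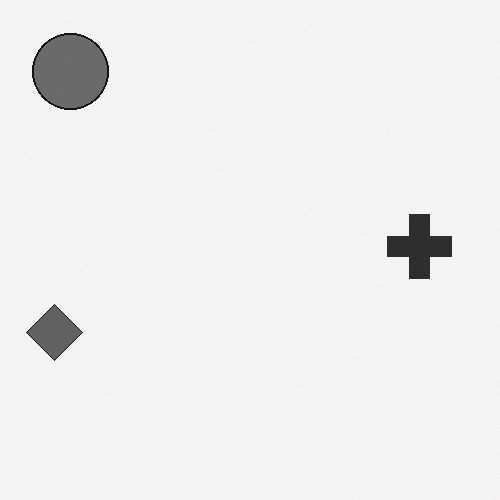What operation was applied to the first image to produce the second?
The transformation is: converted to grayscale.

All color is removed — every shape is now a shade of grey.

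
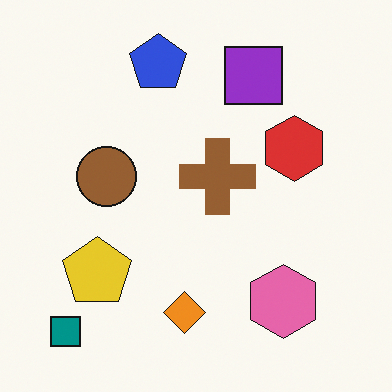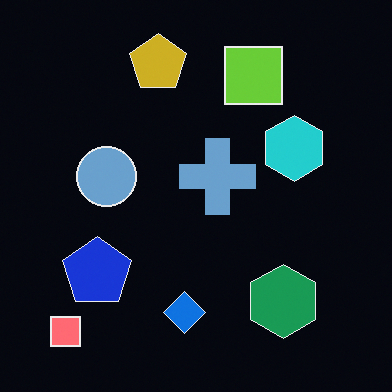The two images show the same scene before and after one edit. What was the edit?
The second image is the first color-inverted (negative).

The light background has become dark and every shape's color is its complement — a photographic negative.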